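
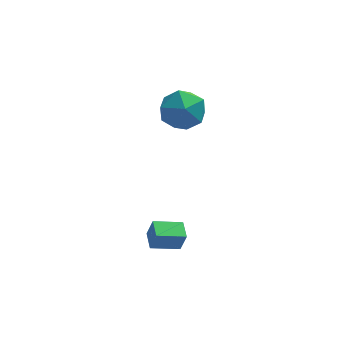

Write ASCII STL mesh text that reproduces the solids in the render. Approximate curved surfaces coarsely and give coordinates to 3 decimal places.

solid 
facet normal 0.439 0.481 0.759
outer loop
vertex 3.019 4.31 2.411
vertex 2.516 3.71 3.082
vertex 3.441 3.425 2.728
endloop
endfacet
facet normal 0.861 0.476 0.182
outer loop
vertex 3.019 4.31 2.411
vertex 3.441 3.425 2.728
vertex 3.5 3.698 1.737
endloop
endfacet
facet normal 0.506 0.787 -0.354
outer loop
vertex 3.019 4.31 2.411
vertex 3.5 3.698 1.737
vertex 2.612 4.152 1.478
endloop
endfacet
facet normal -0.135 0.985 -0.108
outer loop
vertex 3.019 4.31 2.411
vertex 2.612 4.152 1.478
vertex 2.004 4.16 2.309
endloop
endfacet
facet normal -0.176 0.796 0.580
outer loop
vertex 3.019 4.31 2.411
vertex 2.004 4.16 2.309
vertex 2.516 3.71 3.082
endloop
endfacet
facet normal 0.979 -0.204 0.002
outer loop
vertex 3.5 3.698 1.737
vertex 3.441 3.425 2.728
vertex 3.296 2.72 1.991
endloop
endfacet
facet normal 0.297 -0.195 0.935
outer loop
vertex 3.441 3.425 2.728
vertex 2.516 3.71 3.082
vertex 2.688 2.728 2.822
endloop
endfacet
facet normal -0.698 0.313 0.644
outer loop
vertex 2.516 3.71 3.082
vertex 2.004 4.16 2.309
vertex 1.8 3.182 2.563
endloop
endfacet
facet normal -0.631 0.619 -0.468
outer loop
vertex 2.004 4.16 2.309
vertex 2.612 4.152 1.478
vertex 1.859 3.455 1.572
endloop
endfacet
facet normal 0.405 0.300 -0.864
outer loop
vertex 2.612 4.152 1.478
vertex 3.5 3.698 1.737
vertex 2.784 3.17 1.218
endloop
endfacet
facet normal 0.135 -0.985 0.108
outer loop
vertex 2.281 2.57 1.889
vertex 3.296 2.72 1.991
vertex 2.688 2.728 2.822
endloop
endfacet
facet normal -0.506 -0.787 0.354
outer loop
vertex 2.281 2.57 1.889
vertex 2.688 2.728 2.822
vertex 1.8 3.182 2.563
endloop
endfacet
facet normal -0.861 -0.476 -0.182
outer loop
vertex 2.281 2.57 1.889
vertex 1.8 3.182 2.563
vertex 1.859 3.455 1.572
endloop
endfacet
facet normal -0.439 -0.481 -0.759
outer loop
vertex 2.281 2.57 1.889
vertex 1.859 3.455 1.572
vertex 2.784 3.17 1.218
endloop
endfacet
facet normal 0.176 -0.796 -0.580
outer loop
vertex 2.281 2.57 1.889
vertex 2.784 3.17 1.218
vertex 3.296 2.72 1.991
endloop
endfacet
facet normal 0.631 -0.619 0.468
outer loop
vertex 2.688 2.728 2.822
vertex 3.296 2.72 1.991
vertex 3.441 3.425 2.728
endloop
endfacet
facet normal -0.405 -0.300 0.864
outer loop
vertex 1.8 3.182 2.563
vertex 2.688 2.728 2.822
vertex 2.516 3.71 3.082
endloop
endfacet
facet normal -0.979 0.204 -0.002
outer loop
vertex 1.859 3.455 1.572
vertex 1.8 3.182 2.563
vertex 2.004 4.16 2.309
endloop
endfacet
facet normal -0.297 0.195 -0.935
outer loop
vertex 2.784 3.17 1.218
vertex 1.859 3.455 1.572
vertex 2.612 4.152 1.478
endloop
endfacet
facet normal 0.698 -0.313 -0.644
outer loop
vertex 3.296 2.72 1.991
vertex 2.784 3.17 1.218
vertex 3.5 3.698 1.737
endloop
endfacet
facet normal -0.960 -0.128 0.248
outer loop
vertex 1.426 -0.106 -2.03
vertex 1.349 0.683 -1.922
vertex 1.198 -0.014 -2.865
endloop
endfacet
facet normal 0.097 -0.986 -0.135
outer loop
vertex 2.331 0.137 -3.158
vertex 1.426 -0.106 -2.03
vertex 1.198 -0.014 -2.865
endloop
endfacet
facet normal -0.960 -0.128 0.248
outer loop
vertex 1.198 -0.014 -2.865
vertex 1.349 0.683 -1.922
vertex 1.121 0.775 -2.757
endloop
endfacet
facet normal -0.262 0.106 -0.959
outer loop
vertex 1.121 0.775 -2.757
vertex 2.331 0.137 -3.158
vertex 1.198 -0.014 -2.865
endloop
endfacet
facet normal 0.262 -0.106 0.959
outer loop
vertex 1.426 -0.106 -2.03
vertex 2.482 0.834 -2.215
vertex 1.349 0.683 -1.922
endloop
endfacet
facet normal 0.097 -0.986 -0.135
outer loop
vertex 2.559 0.045 -2.323
vertex 1.426 -0.106 -2.03
vertex 2.331 0.137 -3.158
endloop
endfacet
facet normal 0.262 -0.106 0.959
outer loop
vertex 2.559 0.045 -2.323
vertex 2.482 0.834 -2.215
vertex 1.426 -0.106 -2.03
endloop
endfacet
facet normal -0.097 0.986 0.135
outer loop
vertex 1.349 0.683 -1.922
vertex 2.482 0.834 -2.215
vertex 1.121 0.775 -2.757
endloop
endfacet
facet normal -0.262 0.106 -0.959
outer loop
vertex 2.254 0.926 -3.05
vertex 2.331 0.137 -3.158
vertex 1.121 0.775 -2.757
endloop
endfacet
facet normal -0.097 0.986 0.135
outer loop
vertex 1.121 0.775 -2.757
vertex 2.482 0.834 -2.215
vertex 2.254 0.926 -3.05
endloop
endfacet
facet normal 0.960 0.128 -0.248
outer loop
vertex 2.254 0.926 -3.05
vertex 2.559 0.045 -2.323
vertex 2.331 0.137 -3.158
endloop
endfacet
facet normal 0.960 0.128 -0.248
outer loop
vertex 2.482 0.834 -2.215
vertex 2.559 0.045 -2.323
vertex 2.254 0.926 -3.05
endloop
endfacet

endsolid


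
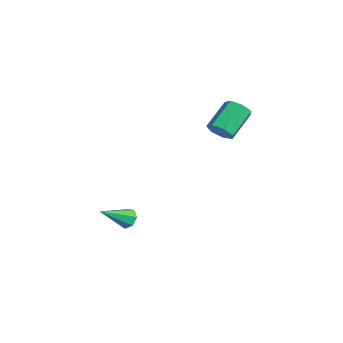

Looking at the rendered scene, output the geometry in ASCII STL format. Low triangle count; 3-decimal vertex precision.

solid 
facet normal -0.246 0.813 -0.528
outer loop
vertex -1.84 0.024 -3.57
vertex -2.219 -0.244 -3.806
vertex -2.243 0.034 -3.367
endloop
endfacet
facet normal 0.433 0.319 0.843
outer loop
vertex -1.84 0.024 -3.57
vertex -2.243 0.034 -3.367
vertex -1.841 -1.496 -2.994
endloop
endfacet
facet normal -0.245 0.813 -0.528
outer loop
vertex -2.243 0.034 -3.367
vertex -2.219 -0.244 -3.806
vertex -2.628 -0.165 -3.495
endloop
endfacet
facet normal -0.371 0.127 0.920
outer loop
vertex -2.243 0.034 -3.367
vertex -2.628 -0.165 -3.495
vertex -1.841 -1.496 -2.994
endloop
endfacet
facet normal -0.245 0.813 -0.528
outer loop
vertex -2.628 -0.165 -3.495
vertex -2.219 -0.244 -3.806
vertex -2.704 -0.423 -3.857
endloop
endfacet
facet normal -0.842 -0.340 0.419
outer loop
vertex -2.628 -0.165 -3.495
vertex -2.704 -0.423 -3.857
vertex -1.841 -1.496 -2.994
endloop
endfacet
facet normal -0.245 0.814 -0.527
outer loop
vertex -2.704 -0.423 -3.857
vertex -2.219 -0.244 -3.806
vertex -2.415 -0.546 -4.181
endloop
endfacet
facet normal -0.625 -0.728 -0.281
outer loop
vertex -2.704 -0.423 -3.857
vertex -2.415 -0.546 -4.181
vertex -1.841 -1.496 -2.994
endloop
endfacet
facet normal -0.245 0.814 -0.527
outer loop
vertex -2.415 -0.546 -4.181
vertex -2.219 -0.244 -3.806
vertex -1.979 -0.442 -4.223
endloop
endfacet
facet normal 0.115 -0.748 -0.654
outer loop
vertex -2.415 -0.546 -4.181
vertex -1.979 -0.442 -4.223
vertex -1.841 -1.496 -2.994
endloop
endfacet
facet normal -0.246 0.813 -0.528
outer loop
vertex -1.979 -0.442 -4.223
vertex -2.219 -0.244 -3.806
vertex -1.723 -0.188 -3.951
endloop
endfacet
facet normal 0.824 -0.381 -0.419
outer loop
vertex -1.979 -0.442 -4.223
vertex -1.723 -0.188 -3.951
vertex -1.841 -1.496 -2.994
endloop
endfacet
facet normal -0.246 0.813 -0.528
outer loop
vertex -1.723 -0.188 -3.951
vertex -2.219 -0.244 -3.806
vertex -1.84 0.024 -3.57
endloop
endfacet
facet normal 0.965 0.092 0.245
outer loop
vertex -1.723 -0.188 -3.951
vertex -1.84 0.024 -3.57
vertex -1.841 -1.496 -2.994
endloop
endfacet
facet normal 0.453 -0.654 -0.605
outer loop
vertex -0.794 3.657 1.018
vertex -1.3 3.299 1.026
vertex -1.158 3.759 0.635
endloop
endfacet
facet normal 0.581 0.732 -0.357
outer loop
vertex -0.794 3.657 1.018
vertex -1.158 3.759 0.635
vertex -1.473 4.639 1.926
endloop
endfacet
facet normal 0.581 0.732 -0.357
outer loop
vertex -1.473 4.639 1.926
vertex -1.158 3.759 0.635
vertex -1.837 4.741 1.543
endloop
endfacet
facet normal -0.453 0.655 0.605
outer loop
vertex -1.473 4.639 1.926
vertex -1.837 4.741 1.543
vertex -1.98 4.281 1.934
endloop
endfacet
facet normal 0.453 -0.654 -0.605
outer loop
vertex -1.158 3.759 0.635
vertex -1.3 3.299 1.026
vertex -1.629 3.514 0.547
endloop
endfacet
facet normal -0.169 0.604 -0.779
outer loop
vertex -1.158 3.759 0.635
vertex -1.629 3.514 0.547
vertex -1.837 4.741 1.543
endloop
endfacet
facet normal -0.166 0.604 -0.779
outer loop
vertex -1.837 4.741 1.543
vertex -1.629 3.514 0.547
vertex -2.309 4.497 1.454
endloop
endfacet
facet normal -0.453 0.655 0.605
outer loop
vertex -1.837 4.741 1.543
vertex -2.309 4.497 1.454
vertex -1.98 4.281 1.934
endloop
endfacet
facet normal 0.453 -0.655 -0.605
outer loop
vertex -1.629 3.514 0.547
vertex -1.3 3.299 1.026
vertex -1.853 3.108 0.819
endloop
endfacet
facet normal -0.788 0.023 -0.615
outer loop
vertex -1.629 3.514 0.547
vertex -1.853 3.108 0.819
vertex -2.309 4.497 1.454
endloop
endfacet
facet normal -0.790 0.021 -0.613
outer loop
vertex -2.309 4.497 1.454
vertex -1.853 3.108 0.819
vertex -2.532 4.09 1.727
endloop
endfacet
facet normal -0.453 0.654 0.605
outer loop
vertex -2.309 4.497 1.454
vertex -2.532 4.09 1.727
vertex -1.98 4.281 1.934
endloop
endfacet
facet normal 0.453 -0.655 -0.605
outer loop
vertex -1.853 3.108 0.819
vertex -1.3 3.299 1.026
vertex -1.66 2.845 1.248
endloop
endfacet
facet normal -0.817 -0.577 0.014
outer loop
vertex -1.853 3.108 0.819
vertex -1.66 2.845 1.248
vertex -2.532 4.09 1.727
endloop
endfacet
facet normal -0.817 -0.577 0.013
outer loop
vertex -2.532 4.09 1.727
vertex -1.66 2.845 1.248
vertex -2.34 3.828 2.155
endloop
endfacet
facet normal -0.453 0.655 0.604
outer loop
vertex -2.532 4.09 1.727
vertex -2.34 3.828 2.155
vertex -1.98 4.281 1.934
endloop
endfacet
facet normal 0.453 -0.655 -0.605
outer loop
vertex -1.66 2.845 1.248
vertex -1.3 3.299 1.026
vertex -1.197 2.924 1.509
endloop
endfacet
facet normal -0.229 -0.741 0.631
outer loop
vertex -1.66 2.845 1.248
vertex -1.197 2.924 1.509
vertex -2.34 3.828 2.155
endloop
endfacet
facet normal -0.231 -0.742 0.630
outer loop
vertex -2.34 3.828 2.155
vertex -1.197 2.924 1.509
vertex -1.876 3.906 2.417
endloop
endfacet
facet normal -0.452 0.655 0.606
outer loop
vertex -2.34 3.828 2.155
vertex -1.876 3.906 2.417
vertex -1.98 4.281 1.934
endloop
endfacet
facet normal 0.453 -0.655 -0.605
outer loop
vertex -1.197 2.924 1.509
vertex -1.3 3.299 1.026
vertex -0.811 3.285 1.407
endloop
endfacet
facet normal 0.530 -0.348 0.773
outer loop
vertex -1.197 2.924 1.509
vertex -0.811 3.285 1.407
vertex -1.876 3.906 2.417
endloop
endfacet
facet normal 0.531 -0.347 0.773
outer loop
vertex -1.876 3.906 2.417
vertex -0.811 3.285 1.407
vertex -1.491 4.268 2.315
endloop
endfacet
facet normal -0.454 0.654 0.605
outer loop
vertex -1.876 3.906 2.417
vertex -1.491 4.268 2.315
vertex -1.98 4.281 1.934
endloop
endfacet
facet normal 0.453 -0.654 -0.606
outer loop
vertex -0.811 3.285 1.407
vertex -1.3 3.299 1.026
vertex -0.794 3.657 1.018
endloop
endfacet
facet normal 0.891 0.308 0.334
outer loop
vertex -0.811 3.285 1.407
vertex -0.794 3.657 1.018
vertex -1.491 4.268 2.315
endloop
endfacet
facet normal 0.891 0.307 0.334
outer loop
vertex -1.491 4.268 2.315
vertex -0.794 3.657 1.018
vertex -1.473 4.639 1.926
endloop
endfacet
facet normal -0.453 0.655 0.604
outer loop
vertex -1.491 4.268 2.315
vertex -1.473 4.639 1.926
vertex -1.98 4.281 1.934
endloop
endfacet

endsolid


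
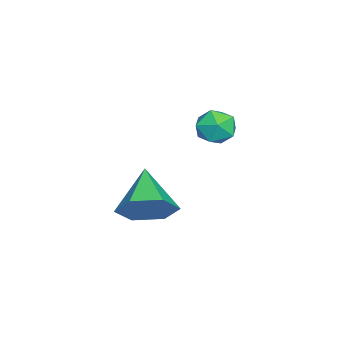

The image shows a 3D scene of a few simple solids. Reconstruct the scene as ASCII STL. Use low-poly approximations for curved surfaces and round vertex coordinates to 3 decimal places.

solid 
facet normal 0.266 0.314 0.911
outer loop
vertex -2.259 3.13 3.421
vertex -2.215 2.431 3.649
vertex -1.623 2.763 3.362
endloop
endfacet
facet normal 0.484 0.773 0.410
outer loop
vertex -2.259 3.13 3.421
vertex -1.623 2.763 3.362
vertex -1.85 3.197 2.812
endloop
endfacet
facet normal -0.091 0.995 0.049
outer loop
vertex -2.259 3.13 3.421
vertex -1.85 3.197 2.812
vertex -2.581 3.133 2.759
endloop
endfacet
facet normal -0.664 0.673 0.326
outer loop
vertex -2.259 3.13 3.421
vertex -2.581 3.133 2.759
vertex -2.807 2.66 3.276
endloop
endfacet
facet normal -0.444 0.252 0.860
outer loop
vertex -2.259 3.13 3.421
vertex -2.807 2.66 3.276
vertex -2.215 2.431 3.649
endloop
endfacet
facet normal 0.907 0.420 -0.043
outer loop
vertex -1.85 3.197 2.812
vertex -1.623 2.763 3.362
vertex -1.553 2.54 2.664
endloop
endfacet
facet normal 0.554 -0.324 0.767
outer loop
vertex -1.623 2.763 3.362
vertex -2.215 2.431 3.649
vertex -1.779 2.067 3.181
endloop
endfacet
facet normal -0.594 -0.423 0.684
outer loop
vertex -2.215 2.431 3.649
vertex -2.807 2.66 3.276
vertex -2.51 2.003 3.128
endloop
endfacet
facet normal -0.949 0.259 -0.178
outer loop
vertex -2.807 2.66 3.276
vertex -2.581 3.133 2.759
vertex -2.737 2.437 2.578
endloop
endfacet
facet normal -0.023 0.779 -0.627
outer loop
vertex -2.581 3.133 2.759
vertex -1.85 3.197 2.812
vertex -2.145 2.769 2.291
endloop
endfacet
facet normal 0.664 -0.673 -0.326
outer loop
vertex -2.101 2.07 2.519
vertex -1.553 2.54 2.664
vertex -1.779 2.067 3.181
endloop
endfacet
facet normal 0.091 -0.995 -0.049
outer loop
vertex -2.101 2.07 2.519
vertex -1.779 2.067 3.181
vertex -2.51 2.003 3.128
endloop
endfacet
facet normal -0.484 -0.773 -0.410
outer loop
vertex -2.101 2.07 2.519
vertex -2.51 2.003 3.128
vertex -2.737 2.437 2.578
endloop
endfacet
facet normal -0.266 -0.314 -0.911
outer loop
vertex -2.101 2.07 2.519
vertex -2.737 2.437 2.578
vertex -2.145 2.769 2.291
endloop
endfacet
facet normal 0.444 -0.252 -0.860
outer loop
vertex -2.101 2.07 2.519
vertex -2.145 2.769 2.291
vertex -1.553 2.54 2.664
endloop
endfacet
facet normal 0.949 -0.259 0.178
outer loop
vertex -1.779 2.067 3.181
vertex -1.553 2.54 2.664
vertex -1.623 2.763 3.362
endloop
endfacet
facet normal 0.023 -0.779 0.627
outer loop
vertex -2.51 2.003 3.128
vertex -1.779 2.067 3.181
vertex -2.215 2.431 3.649
endloop
endfacet
facet normal -0.907 -0.420 0.043
outer loop
vertex -2.737 2.437 2.578
vertex -2.51 2.003 3.128
vertex -2.807 2.66 3.276
endloop
endfacet
facet normal -0.554 0.324 -0.767
outer loop
vertex -2.145 2.769 2.291
vertex -2.737 2.437 2.578
vertex -2.581 3.133 2.759
endloop
endfacet
facet normal 0.594 0.423 -0.684
outer loop
vertex -1.553 2.54 2.664
vertex -2.145 2.769 2.291
vertex -1.85 3.197 2.812
endloop
endfacet
facet normal 0.803 0.223 -0.552
outer loop
vertex -1.355 1.158 0.057
vertex -1.715 0.579 -0.701
vertex -1.959 1.568 -0.656
endloop
endfacet
facet normal -0.298 0.696 0.653
outer loop
vertex -1.355 1.158 0.057
vertex -1.959 1.568 -0.656
vertex -3.145 0.181 0.281
endloop
endfacet
facet normal 0.803 0.223 -0.552
outer loop
vertex -1.959 1.568 -0.656
vertex -1.715 0.579 -0.701
vertex -2.319 0.988 -1.414
endloop
endfacet
facet normal -0.787 0.610 -0.093
outer loop
vertex -1.959 1.568 -0.656
vertex -2.319 0.988 -1.414
vertex -3.145 0.181 0.281
endloop
endfacet
facet normal 0.803 0.224 -0.552
outer loop
vertex -2.319 0.988 -1.414
vertex -1.715 0.579 -0.701
vertex -2.075 -0.001 -1.46
endloop
endfacet
facet normal -0.846 -0.185 -0.500
outer loop
vertex -2.319 0.988 -1.414
vertex -2.075 -0.001 -1.46
vertex -3.145 0.181 0.281
endloop
endfacet
facet normal 0.803 0.224 -0.552
outer loop
vertex -2.075 -0.001 -1.46
vertex -1.715 0.579 -0.701
vertex -1.471 -0.411 -0.747
endloop
endfacet
facet normal -0.416 -0.895 -0.162
outer loop
vertex -2.075 -0.001 -1.46
vertex -1.471 -0.411 -0.747
vertex -3.145 0.181 0.281
endloop
endfacet
facet normal 0.803 0.224 -0.552
outer loop
vertex -1.471 -0.411 -0.747
vertex -1.715 0.579 -0.701
vertex -1.111 0.169 0.011
endloop
endfacet
facet normal 0.073 -0.808 0.584
outer loop
vertex -1.471 -0.411 -0.747
vertex -1.111 0.169 0.011
vertex -3.145 0.181 0.281
endloop
endfacet
facet normal 0.803 0.224 -0.552
outer loop
vertex -1.111 0.169 0.011
vertex -1.715 0.579 -0.701
vertex -1.355 1.158 0.057
endloop
endfacet
facet normal 0.131 -0.014 0.991
outer loop
vertex -1.111 0.169 0.011
vertex -1.355 1.158 0.057
vertex -3.145 0.181 0.281
endloop
endfacet

endsolid


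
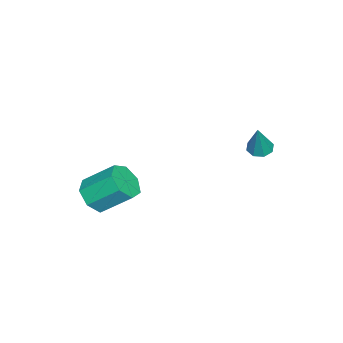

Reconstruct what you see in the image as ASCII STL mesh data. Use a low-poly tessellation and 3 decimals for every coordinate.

solid 
facet normal -0.377 -0.039 -0.925
outer loop
vertex -0.107 1.601 -0.445
vertex -0.653 1.727 -0.228
vertex -0.191 2.052 -0.43
endloop
endfacet
facet normal 0.981 0.185 -0.065
outer loop
vertex -0.107 1.601 -0.445
vertex -0.191 2.052 -0.43
vertex -0.027 1.793 1.308
endloop
endfacet
facet normal -0.377 -0.040 -0.925
outer loop
vertex -0.191 2.052 -0.43
vertex -0.653 1.727 -0.228
vertex -0.545 2.313 -0.297
endloop
endfacet
facet normal 0.607 0.792 0.061
outer loop
vertex -0.191 2.052 -0.43
vertex -0.545 2.313 -0.297
vertex -0.027 1.793 1.308
endloop
endfacet
facet normal -0.376 -0.040 -0.926
outer loop
vertex -0.545 2.313 -0.297
vertex -0.653 1.727 -0.228
vertex -0.962 2.23 -0.124
endloop
endfacet
facet normal -0.054 0.945 0.323
outer loop
vertex -0.545 2.313 -0.297
vertex -0.962 2.23 -0.124
vertex -0.027 1.793 1.308
endloop
endfacet
facet normal -0.376 -0.040 -0.926
outer loop
vertex -0.962 2.23 -0.124
vertex -0.653 1.727 -0.228
vertex -1.198 1.852 -0.012
endloop
endfacet
facet normal -0.612 0.550 0.568
outer loop
vertex -0.962 2.23 -0.124
vertex -1.198 1.852 -0.012
vertex -0.027 1.793 1.308
endloop
endfacet
facet normal -0.376 -0.041 -0.926
outer loop
vertex -1.198 1.852 -0.012
vertex -0.653 1.727 -0.228
vertex -1.114 1.401 -0.026
endloop
endfacet
facet normal -0.742 -0.158 0.651
outer loop
vertex -1.198 1.852 -0.012
vertex -1.114 1.401 -0.026
vertex -0.027 1.793 1.308
endloop
endfacet
facet normal -0.377 -0.040 -0.925
outer loop
vertex -1.114 1.401 -0.026
vertex -0.653 1.727 -0.228
vertex -0.76 1.14 -0.159
endloop
endfacet
facet normal -0.368 -0.767 0.525
outer loop
vertex -1.114 1.401 -0.026
vertex -0.76 1.14 -0.159
vertex -0.027 1.793 1.308
endloop
endfacet
facet normal -0.376 -0.040 -0.926
outer loop
vertex -0.76 1.14 -0.159
vertex -0.653 1.727 -0.228
vertex -0.343 1.223 -0.332
endloop
endfacet
facet normal 0.292 -0.919 0.263
outer loop
vertex -0.76 1.14 -0.159
vertex -0.343 1.223 -0.332
vertex -0.027 1.793 1.308
endloop
endfacet
facet normal -0.377 -0.041 -0.925
outer loop
vertex -0.343 1.223 -0.332
vertex -0.653 1.727 -0.228
vertex -0.107 1.601 -0.445
endloop
endfacet
facet normal 0.851 -0.525 0.019
outer loop
vertex -0.343 1.223 -0.332
vertex -0.107 1.601 -0.445
vertex -0.027 1.793 1.308
endloop
endfacet
facet normal 0.121 -0.761 -0.637
outer loop
vertex 4.63 -4.017 -1.666
vertex 3.708 -4.087 -1.757
vertex 4.302 -3.575 -2.256
endloop
endfacet
facet normal 0.906 0.347 -0.243
outer loop
vertex 4.63 -4.017 -1.666
vertex 4.302 -3.575 -2.256
vertex 4.415 -2.662 -0.532
endloop
endfacet
facet normal 0.906 0.347 -0.243
outer loop
vertex 4.415 -2.662 -0.532
vertex 4.302 -3.575 -2.256
vertex 4.087 -2.22 -1.122
endloop
endfacet
facet normal -0.121 0.761 0.637
outer loop
vertex 4.415 -2.662 -0.532
vertex 4.087 -2.22 -1.122
vertex 3.492 -2.733 -0.623
endloop
endfacet
facet normal 0.121 -0.761 -0.637
outer loop
vertex 4.302 -3.575 -2.256
vertex 3.708 -4.087 -1.757
vertex 3.526 -3.519 -2.47
endloop
endfacet
facet normal 0.246 0.645 -0.724
outer loop
vertex 4.302 -3.575 -2.256
vertex 3.526 -3.519 -2.47
vertex 4.087 -2.22 -1.122
endloop
endfacet
facet normal 0.246 0.645 -0.724
outer loop
vertex 4.087 -2.22 -1.122
vertex 3.526 -3.519 -2.47
vertex 3.311 -2.164 -1.336
endloop
endfacet
facet normal -0.121 0.761 0.638
outer loop
vertex 4.087 -2.22 -1.122
vertex 3.311 -2.164 -1.336
vertex 3.492 -2.733 -0.623
endloop
endfacet
facet normal 0.122 -0.761 -0.637
outer loop
vertex 3.526 -3.519 -2.47
vertex 3.708 -4.087 -1.757
vertex 2.887 -3.891 -2.148
endloop
endfacet
facet normal -0.598 0.457 -0.659
outer loop
vertex 3.526 -3.519 -2.47
vertex 2.887 -3.891 -2.148
vertex 3.311 -2.164 -1.336
endloop
endfacet
facet normal -0.599 0.456 -0.658
outer loop
vertex 3.311 -2.164 -1.336
vertex 2.887 -3.891 -2.148
vertex 2.672 -2.536 -1.013
endloop
endfacet
facet normal -0.121 0.761 0.638
outer loop
vertex 3.311 -2.164 -1.336
vertex 2.672 -2.536 -1.013
vertex 3.492 -2.733 -0.623
endloop
endfacet
facet normal 0.122 -0.761 -0.637
outer loop
vertex 2.887 -3.891 -2.148
vertex 3.708 -4.087 -1.757
vertex 2.865 -4.411 -1.531
endloop
endfacet
facet normal -0.992 -0.075 -0.099
outer loop
vertex 2.887 -3.891 -2.148
vertex 2.865 -4.411 -1.531
vertex 2.672 -2.536 -1.013
endloop
endfacet
facet normal -0.992 -0.075 -0.099
outer loop
vertex 2.672 -2.536 -1.013
vertex 2.865 -4.411 -1.531
vertex 2.65 -3.056 -0.396
endloop
endfacet
facet normal -0.120 0.761 0.637
outer loop
vertex 2.672 -2.536 -1.013
vertex 2.65 -3.056 -0.396
vertex 3.492 -2.733 -0.623
endloop
endfacet
facet normal 0.122 -0.761 -0.637
outer loop
vertex 2.865 -4.411 -1.531
vertex 3.708 -4.087 -1.757
vertex 3.478 -4.687 -1.084
endloop
endfacet
facet normal -0.639 -0.551 0.537
outer loop
vertex 2.865 -4.411 -1.531
vertex 3.478 -4.687 -1.084
vertex 2.65 -3.056 -0.396
endloop
endfacet
facet normal -0.639 -0.551 0.537
outer loop
vertex 2.65 -3.056 -0.396
vertex 3.478 -4.687 -1.084
vertex 3.263 -3.332 0.05
endloop
endfacet
facet normal -0.120 0.762 0.637
outer loop
vertex 2.65 -3.056 -0.396
vertex 3.263 -3.332 0.05
vertex 3.492 -2.733 -0.623
endloop
endfacet
facet normal 0.121 -0.761 -0.637
outer loop
vertex 3.478 -4.687 -1.084
vertex 3.708 -4.087 -1.757
vertex 4.264 -4.512 -1.144
endloop
endfacet
facet normal 0.195 -0.611 0.767
outer loop
vertex 3.478 -4.687 -1.084
vertex 4.264 -4.512 -1.144
vertex 3.263 -3.332 0.05
endloop
endfacet
facet normal 0.195 -0.611 0.767
outer loop
vertex 3.263 -3.332 0.05
vertex 4.264 -4.512 -1.144
vertex 4.049 -3.157 -0.01
endloop
endfacet
facet normal -0.121 0.762 0.637
outer loop
vertex 3.263 -3.332 0.05
vertex 4.049 -3.157 -0.01
vertex 3.492 -2.733 -0.623
endloop
endfacet
facet normal 0.121 -0.761 -0.637
outer loop
vertex 4.264 -4.512 -1.144
vertex 3.708 -4.087 -1.757
vertex 4.63 -4.017 -1.666
endloop
endfacet
facet normal 0.883 -0.211 0.419
outer loop
vertex 4.264 -4.512 -1.144
vertex 4.63 -4.017 -1.666
vertex 4.049 -3.157 -0.01
endloop
endfacet
facet normal 0.883 -0.211 0.419
outer loop
vertex 4.049 -3.157 -0.01
vertex 4.63 -4.017 -1.666
vertex 4.415 -2.662 -0.532
endloop
endfacet
facet normal -0.121 0.761 0.637
outer loop
vertex 4.049 -3.157 -0.01
vertex 4.415 -2.662 -0.532
vertex 3.492 -2.733 -0.623
endloop
endfacet

endsolid


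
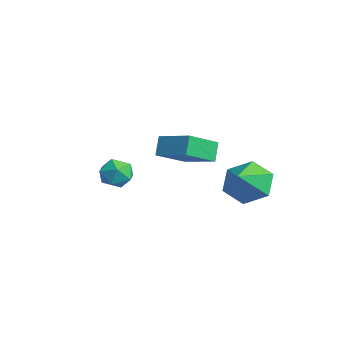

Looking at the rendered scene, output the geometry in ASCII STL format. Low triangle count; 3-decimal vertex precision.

solid 
facet normal -0.484 0.296 0.823
outer loop
vertex -2.451 0.748 2.992
vertex -2.954 2.099 2.21
vertex -3.811 -0.054 2.48
endloop
endfacet
facet normal 0.306 -0.824 0.477
outer loop
vertex -3.346 -0.339 1.69
vertex -2.451 0.748 2.992
vertex -3.811 -0.054 2.48
endloop
endfacet
facet normal -0.484 0.296 0.823
outer loop
vertex -3.811 -0.054 2.48
vertex -2.954 2.099 2.21
vertex -4.314 1.297 1.698
endloop
endfacet
facet normal -0.819 -0.483 -0.308
outer loop
vertex -4.314 1.297 1.698
vertex -3.346 -0.339 1.69
vertex -3.811 -0.054 2.48
endloop
endfacet
facet normal 0.819 0.483 0.308
outer loop
vertex -2.451 0.748 2.992
vertex -2.489 1.814 1.42
vertex -2.954 2.099 2.21
endloop
endfacet
facet normal 0.306 -0.824 0.477
outer loop
vertex -1.986 0.463 2.202
vertex -2.451 0.748 2.992
vertex -3.346 -0.339 1.69
endloop
endfacet
facet normal 0.819 0.483 0.308
outer loop
vertex -1.986 0.463 2.202
vertex -2.489 1.814 1.42
vertex -2.451 0.748 2.992
endloop
endfacet
facet normal -0.306 0.824 -0.477
outer loop
vertex -2.954 2.099 2.21
vertex -2.489 1.814 1.42
vertex -4.314 1.297 1.698
endloop
endfacet
facet normal -0.819 -0.483 -0.308
outer loop
vertex -3.849 1.012 0.908
vertex -3.346 -0.339 1.69
vertex -4.314 1.297 1.698
endloop
endfacet
facet normal -0.306 0.824 -0.477
outer loop
vertex -4.314 1.297 1.698
vertex -2.489 1.814 1.42
vertex -3.849 1.012 0.908
endloop
endfacet
facet normal 0.484 -0.296 -0.823
outer loop
vertex -3.849 1.012 0.908
vertex -1.986 0.463 2.202
vertex -3.346 -0.339 1.69
endloop
endfacet
facet normal 0.484 -0.296 -0.823
outer loop
vertex -2.489 1.814 1.42
vertex -1.986 0.463 2.202
vertex -3.849 1.012 0.908
endloop
endfacet
facet normal -0.350 0.445 0.824
outer loop
vertex -1.039 -2.023 2.51
vertex -1.747 -2.188 2.298
vertex -1.357 -2.675 2.727
endloop
endfacet
facet normal 0.297 0.168 0.940
outer loop
vertex -1.039 -2.023 2.51
vertex -1.357 -2.675 2.727
vertex -0.636 -2.664 2.497
endloop
endfacet
facet normal 0.749 0.461 0.475
outer loop
vertex -1.039 -2.023 2.51
vertex -0.636 -2.664 2.497
vertex -0.579 -2.17 1.927
endloop
endfacet
facet normal 0.382 0.922 0.069
outer loop
vertex -1.039 -2.023 2.51
vertex -0.579 -2.17 1.927
vertex -1.266 -1.876 1.803
endloop
endfacet
facet normal -0.298 0.911 0.285
outer loop
vertex -1.039 -2.023 2.51
vertex -1.266 -1.876 1.803
vertex -1.747 -2.188 2.298
endloop
endfacet
facet normal 0.265 -0.532 0.804
outer loop
vertex -0.636 -2.664 2.497
vertex -1.357 -2.675 2.727
vertex -1.094 -3.224 2.277
endloop
endfacet
facet normal -0.783 -0.084 0.616
outer loop
vertex -1.357 -2.675 2.727
vertex -1.747 -2.188 2.298
vertex -1.781 -2.93 2.153
endloop
endfacet
facet normal -0.697 0.670 -0.255
outer loop
vertex -1.747 -2.188 2.298
vertex -1.266 -1.876 1.803
vertex -1.724 -2.436 1.583
endloop
endfacet
facet normal 0.403 0.688 -0.603
outer loop
vertex -1.266 -1.876 1.803
vertex -0.579 -2.17 1.927
vertex -1.003 -2.425 1.353
endloop
endfacet
facet normal 0.997 -0.056 0.051
outer loop
vertex -0.579 -2.17 1.927
vertex -0.636 -2.664 2.497
vertex -0.613 -2.912 1.782
endloop
endfacet
facet normal -0.382 -0.922 -0.069
outer loop
vertex -1.321 -3.077 1.57
vertex -1.094 -3.224 2.277
vertex -1.781 -2.93 2.153
endloop
endfacet
facet normal -0.749 -0.461 -0.475
outer loop
vertex -1.321 -3.077 1.57
vertex -1.781 -2.93 2.153
vertex -1.724 -2.436 1.583
endloop
endfacet
facet normal -0.297 -0.168 -0.940
outer loop
vertex -1.321 -3.077 1.57
vertex -1.724 -2.436 1.583
vertex -1.003 -2.425 1.353
endloop
endfacet
facet normal 0.350 -0.445 -0.824
outer loop
vertex -1.321 -3.077 1.57
vertex -1.003 -2.425 1.353
vertex -0.613 -2.912 1.782
endloop
endfacet
facet normal 0.298 -0.911 -0.285
outer loop
vertex -1.321 -3.077 1.57
vertex -0.613 -2.912 1.782
vertex -1.094 -3.224 2.277
endloop
endfacet
facet normal -0.403 -0.688 0.603
outer loop
vertex -1.781 -2.93 2.153
vertex -1.094 -3.224 2.277
vertex -1.357 -2.675 2.727
endloop
endfacet
facet normal -0.997 0.056 -0.051
outer loop
vertex -1.724 -2.436 1.583
vertex -1.781 -2.93 2.153
vertex -1.747 -2.188 2.298
endloop
endfacet
facet normal -0.265 0.532 -0.804
outer loop
vertex -1.003 -2.425 1.353
vertex -1.724 -2.436 1.583
vertex -1.266 -1.876 1.803
endloop
endfacet
facet normal 0.783 0.084 -0.616
outer loop
vertex -0.613 -2.912 1.782
vertex -1.003 -2.425 1.353
vertex -0.579 -2.17 1.927
endloop
endfacet
facet normal 0.697 -0.670 0.255
outer loop
vertex -1.094 -3.224 2.277
vertex -0.613 -2.912 1.782
vertex -0.636 -2.664 2.497
endloop
endfacet
facet normal -0.622 0.508 -0.597
outer loop
vertex 0.49 1.89 0.516
vertex -0.02 2.255 1.358
vertex 0.794 2.789 0.964
endloop
endfacet
facet normal 0.946 -0.187 -0.266
outer loop
vertex 0.49 1.89 0.516
vertex 0.794 2.789 0.964
vertex 0.9 1.505 2.242
endloop
endfacet
facet normal -0.622 0.507 -0.597
outer loop
vertex 0.794 2.789 0.964
vertex -0.02 2.255 1.358
vertex 0.284 3.155 1.806
endloop
endfacet
facet normal 0.849 0.406 0.338
outer loop
vertex 0.794 2.789 0.964
vertex 0.284 3.155 1.806
vertex 0.9 1.505 2.242
endloop
endfacet
facet normal -0.622 0.507 -0.597
outer loop
vertex 0.284 3.155 1.806
vertex -0.02 2.255 1.358
vertex -0.53 2.621 2.2
endloop
endfacet
facet normal 0.229 0.328 0.917
outer loop
vertex 0.284 3.155 1.806
vertex -0.53 2.621 2.2
vertex 0.9 1.505 2.242
endloop
endfacet
facet normal -0.622 0.507 -0.597
outer loop
vertex -0.53 2.621 2.2
vertex -0.02 2.255 1.358
vertex -0.834 1.721 1.752
endloop
endfacet
facet normal -0.295 -0.344 0.891
outer loop
vertex -0.53 2.621 2.2
vertex -0.834 1.721 1.752
vertex 0.9 1.505 2.242
endloop
endfacet
facet normal -0.622 0.508 -0.597
outer loop
vertex -0.834 1.721 1.752
vertex -0.02 2.255 1.358
vertex -0.324 1.356 0.91
endloop
endfacet
facet normal -0.198 -0.937 0.287
outer loop
vertex -0.834 1.721 1.752
vertex -0.324 1.356 0.91
vertex 0.9 1.505 2.242
endloop
endfacet
facet normal -0.622 0.508 -0.597
outer loop
vertex -0.324 1.356 0.91
vertex -0.02 2.255 1.358
vertex 0.49 1.89 0.516
endloop
endfacet
facet normal 0.422 -0.858 -0.292
outer loop
vertex -0.324 1.356 0.91
vertex 0.49 1.89 0.516
vertex 0.9 1.505 2.242
endloop
endfacet

endsolid


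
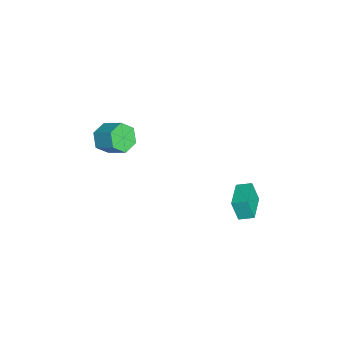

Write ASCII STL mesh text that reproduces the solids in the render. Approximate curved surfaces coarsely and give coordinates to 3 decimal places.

solid 
facet normal -0.483 -0.705 -0.519
outer loop
vertex -0.817 -3.522 -0.147
vertex -1.373 -3.677 0.582
vertex -1.61 -3.045 -0.057
endloop
endfacet
facet normal 0.198 0.489 -0.849
outer loop
vertex -0.817 -3.522 -0.147
vertex -1.61 -3.045 -0.057
vertex -0.151 -2.548 0.569
endloop
endfacet
facet normal 0.198 0.488 -0.850
outer loop
vertex -0.151 -2.548 0.569
vertex -1.61 -3.045 -0.057
vertex -0.944 -2.071 0.658
endloop
endfacet
facet normal 0.483 0.706 0.518
outer loop
vertex -0.151 -2.548 0.569
vertex -0.944 -2.071 0.658
vertex -0.707 -2.703 1.298
endloop
endfacet
facet normal -0.482 -0.706 -0.519
outer loop
vertex -1.61 -3.045 -0.057
vertex -1.373 -3.677 0.582
vertex -2.166 -3.201 0.672
endloop
endfacet
facet normal -0.640 0.688 -0.341
outer loop
vertex -1.61 -3.045 -0.057
vertex -2.166 -3.201 0.672
vertex -0.944 -2.071 0.658
endloop
endfacet
facet normal -0.640 0.688 -0.343
outer loop
vertex -0.944 -2.071 0.658
vertex -2.166 -3.201 0.672
vertex -1.501 -2.226 1.387
endloop
endfacet
facet normal 0.482 0.706 0.519
outer loop
vertex -0.944 -2.071 0.658
vertex -1.501 -2.226 1.387
vertex -0.707 -2.703 1.298
endloop
endfacet
facet normal -0.483 -0.706 -0.518
outer loop
vertex -2.166 -3.201 0.672
vertex -1.373 -3.677 0.582
vertex -1.929 -3.832 1.311
endloop
endfacet
facet normal -0.838 0.199 0.508
outer loop
vertex -2.166 -3.201 0.672
vertex -1.929 -3.832 1.311
vertex -1.501 -2.226 1.387
endloop
endfacet
facet normal -0.838 0.199 0.508
outer loop
vertex -1.501 -2.226 1.387
vertex -1.929 -3.832 1.311
vertex -1.263 -2.858 2.027
endloop
endfacet
facet normal 0.482 0.706 0.518
outer loop
vertex -1.501 -2.226 1.387
vertex -1.263 -2.858 2.027
vertex -0.707 -2.703 1.298
endloop
endfacet
facet normal -0.483 -0.706 -0.518
outer loop
vertex -1.929 -3.832 1.311
vertex -1.373 -3.677 0.582
vertex -1.136 -4.309 1.222
endloop
endfacet
facet normal -0.199 -0.489 0.850
outer loop
vertex -1.929 -3.832 1.311
vertex -1.136 -4.309 1.222
vertex -1.263 -2.858 2.027
endloop
endfacet
facet normal -0.198 -0.489 0.850
outer loop
vertex -1.263 -2.858 2.027
vertex -1.136 -4.309 1.222
vertex -0.47 -3.335 1.937
endloop
endfacet
facet normal 0.483 0.705 0.519
outer loop
vertex -1.263 -2.858 2.027
vertex -0.47 -3.335 1.937
vertex -0.707 -2.703 1.298
endloop
endfacet
facet normal -0.482 -0.706 -0.519
outer loop
vertex -1.136 -4.309 1.222
vertex -1.373 -3.677 0.582
vertex -0.579 -4.154 0.493
endloop
endfacet
facet normal 0.639 -0.688 0.342
outer loop
vertex -1.136 -4.309 1.222
vertex -0.579 -4.154 0.493
vertex -0.47 -3.335 1.937
endloop
endfacet
facet normal 0.641 -0.688 0.342
outer loop
vertex -0.47 -3.335 1.937
vertex -0.579 -4.154 0.493
vertex 0.086 -3.179 1.208
endloop
endfacet
facet normal 0.482 0.706 0.519
outer loop
vertex -0.47 -3.335 1.937
vertex 0.086 -3.179 1.208
vertex -0.707 -2.703 1.298
endloop
endfacet
facet normal -0.482 -0.706 -0.518
outer loop
vertex -0.579 -4.154 0.493
vertex -1.373 -3.677 0.582
vertex -0.817 -3.522 -0.147
endloop
endfacet
facet normal 0.838 -0.199 -0.508
outer loop
vertex -0.579 -4.154 0.493
vertex -0.817 -3.522 -0.147
vertex 0.086 -3.179 1.208
endloop
endfacet
facet normal 0.838 -0.200 -0.508
outer loop
vertex 0.086 -3.179 1.208
vertex -0.817 -3.522 -0.147
vertex -0.151 -2.548 0.569
endloop
endfacet
facet normal 0.483 0.706 0.518
outer loop
vertex 0.086 -3.179 1.208
vertex -0.151 -2.548 0.569
vertex -0.707 -2.703 1.298
endloop
endfacet
facet normal -0.990 0.120 -0.079
outer loop
vertex -0.043 3.223 -1.837
vertex 0.036 4.054 -1.56
vertex 0.102 3.615 -3.057
endloop
endfacet
facet normal -0.090 -0.945 -0.314
outer loop
vertex 1.824 3.406 -2.92
vertex -0.043 3.223 -1.837
vertex 0.102 3.615 -3.057
endloop
endfacet
facet normal -0.990 0.120 -0.079
outer loop
vertex 0.102 3.615 -3.057
vertex 0.036 4.054 -1.56
vertex 0.181 4.447 -2.78
endloop
endfacet
facet normal 0.112 0.304 -0.946
outer loop
vertex 0.181 4.447 -2.78
vertex 1.824 3.406 -2.92
vertex 0.102 3.615 -3.057
endloop
endfacet
facet normal -0.112 -0.305 0.946
outer loop
vertex -0.043 3.223 -1.837
vertex 1.758 3.845 -1.423
vertex 0.036 4.054 -1.56
endloop
endfacet
facet normal -0.090 -0.945 -0.315
outer loop
vertex 1.679 3.013 -1.7
vertex -0.043 3.223 -1.837
vertex 1.824 3.406 -2.92
endloop
endfacet
facet normal -0.112 -0.304 0.946
outer loop
vertex 1.679 3.013 -1.7
vertex 1.758 3.845 -1.423
vertex -0.043 3.223 -1.837
endloop
endfacet
facet normal 0.090 0.945 0.315
outer loop
vertex 0.036 4.054 -1.56
vertex 1.758 3.845 -1.423
vertex 0.181 4.447 -2.78
endloop
endfacet
facet normal 0.112 0.305 -0.946
outer loop
vertex 1.903 4.237 -2.643
vertex 1.824 3.406 -2.92
vertex 0.181 4.447 -2.78
endloop
endfacet
facet normal 0.090 0.945 0.314
outer loop
vertex 0.181 4.447 -2.78
vertex 1.758 3.845 -1.423
vertex 1.903 4.237 -2.643
endloop
endfacet
facet normal 0.990 -0.120 0.079
outer loop
vertex 1.903 4.237 -2.643
vertex 1.679 3.013 -1.7
vertex 1.824 3.406 -2.92
endloop
endfacet
facet normal 0.990 -0.120 0.079
outer loop
vertex 1.758 3.845 -1.423
vertex 1.679 3.013 -1.7
vertex 1.903 4.237 -2.643
endloop
endfacet

endsolid


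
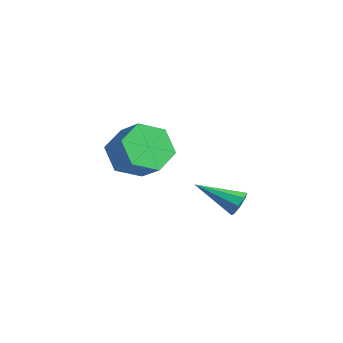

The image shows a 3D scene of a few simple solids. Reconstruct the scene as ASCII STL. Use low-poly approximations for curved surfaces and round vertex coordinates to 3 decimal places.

solid 
facet normal 0.636 0.617 -0.464
outer loop
vertex 4.373 4.096 0.886
vertex 4.065 4.098 0.467
vertex 4.101 4.386 0.899
endloop
endfacet
facet normal 0.167 0.112 0.980
outer loop
vertex 4.373 4.096 0.886
vertex 4.101 4.386 0.899
vertex 3.015 3.082 1.233
endloop
endfacet
facet normal 0.637 0.615 -0.463
outer loop
vertex 4.101 4.386 0.899
vertex 4.065 4.098 0.467
vertex 3.808 4.508 0.658
endloop
endfacet
facet normal -0.399 0.525 0.751
outer loop
vertex 4.101 4.386 0.899
vertex 3.808 4.508 0.658
vertex 3.015 3.082 1.233
endloop
endfacet
facet normal 0.637 0.615 -0.463
outer loop
vertex 3.808 4.508 0.658
vertex 4.065 4.098 0.467
vertex 3.666 4.39 0.306
endloop
endfacet
facet normal -0.834 0.528 0.159
outer loop
vertex 3.808 4.508 0.658
vertex 3.666 4.39 0.306
vertex 3.015 3.082 1.233
endloop
endfacet
facet normal 0.637 0.615 -0.464
outer loop
vertex 3.666 4.39 0.306
vertex 4.065 4.098 0.467
vertex 3.757 4.101 0.048
endloop
endfacet
facet normal -0.885 0.122 -0.449
outer loop
vertex 3.666 4.39 0.306
vertex 3.757 4.101 0.048
vertex 3.015 3.082 1.233
endloop
endfacet
facet normal 0.637 0.615 -0.464
outer loop
vertex 3.757 4.101 0.048
vertex 4.065 4.098 0.467
vertex 4.029 3.81 0.036
endloop
endfacet
facet normal -0.521 -0.458 -0.720
outer loop
vertex 3.757 4.101 0.048
vertex 4.029 3.81 0.036
vertex 3.015 3.082 1.233
endloop
endfacet
facet normal 0.637 0.615 -0.464
outer loop
vertex 4.029 3.81 0.036
vertex 4.065 4.098 0.467
vertex 4.322 3.688 0.276
endloop
endfacet
facet normal 0.042 -0.869 -0.493
outer loop
vertex 4.029 3.81 0.036
vertex 4.322 3.688 0.276
vertex 3.015 3.082 1.233
endloop
endfacet
facet normal 0.635 0.616 -0.466
outer loop
vertex 4.322 3.688 0.276
vertex 4.065 4.098 0.467
vertex 4.465 3.807 0.628
endloop
endfacet
facet normal 0.478 -0.872 0.101
outer loop
vertex 4.322 3.688 0.276
vertex 4.465 3.807 0.628
vertex 3.015 3.082 1.233
endloop
endfacet
facet normal 0.636 0.617 -0.464
outer loop
vertex 4.465 3.807 0.628
vertex 4.065 4.098 0.467
vertex 4.373 4.096 0.886
endloop
endfacet
facet normal 0.529 -0.465 0.710
outer loop
vertex 4.465 3.807 0.628
vertex 4.373 4.096 0.886
vertex 3.015 3.082 1.233
endloop
endfacet
facet normal -0.798 -0.035 -0.601
outer loop
vertex 0.227 2.963 0.359
vertex -0.399 2.979 1.189
vertex -0.103 3.871 0.744
endloop
endfacet
facet normal 0.512 0.486 -0.708
outer loop
vertex 0.227 2.963 0.359
vertex -0.103 3.871 0.744
vertex 1.185 3.005 1.08
endloop
endfacet
facet normal 0.512 0.486 -0.708
outer loop
vertex 1.185 3.005 1.08
vertex -0.103 3.871 0.744
vertex 0.855 3.913 1.465
endloop
endfacet
facet normal 0.799 0.035 0.601
outer loop
vertex 1.185 3.005 1.08
vertex 0.855 3.913 1.465
vertex 0.559 3.021 1.911
endloop
endfacet
facet normal -0.799 -0.035 -0.601
outer loop
vertex -0.103 3.871 0.744
vertex -0.399 2.979 1.189
vertex -0.729 3.887 1.575
endloop
endfacet
facet normal -0.019 0.999 -0.033
outer loop
vertex -0.103 3.871 0.744
vertex -0.729 3.887 1.575
vertex 0.855 3.913 1.465
endloop
endfacet
facet normal -0.019 0.999 -0.033
outer loop
vertex 0.855 3.913 1.465
vertex -0.729 3.887 1.575
vertex 0.229 3.929 2.296
endloop
endfacet
facet normal 0.799 0.035 0.601
outer loop
vertex 0.855 3.913 1.465
vertex 0.229 3.929 2.296
vertex 0.559 3.021 1.911
endloop
endfacet
facet normal -0.799 -0.035 -0.601
outer loop
vertex -0.729 3.887 1.575
vertex -0.399 2.979 1.189
vertex -1.025 2.995 2.02
endloop
endfacet
facet normal -0.530 0.513 0.675
outer loop
vertex -0.729 3.887 1.575
vertex -1.025 2.995 2.02
vertex 0.229 3.929 2.296
endloop
endfacet
facet normal -0.530 0.513 0.675
outer loop
vertex 0.229 3.929 2.296
vertex -1.025 2.995 2.02
vertex -0.067 3.037 2.741
endloop
endfacet
facet normal 0.798 0.035 0.601
outer loop
vertex 0.229 3.929 2.296
vertex -0.067 3.037 2.741
vertex 0.559 3.021 1.911
endloop
endfacet
facet normal -0.799 -0.035 -0.601
outer loop
vertex -1.025 2.995 2.02
vertex -0.399 2.979 1.189
vertex -0.695 2.087 1.635
endloop
endfacet
facet normal -0.512 -0.486 0.708
outer loop
vertex -1.025 2.995 2.02
vertex -0.695 2.087 1.635
vertex -0.067 3.037 2.741
endloop
endfacet
facet normal -0.512 -0.486 0.708
outer loop
vertex -0.067 3.037 2.741
vertex -0.695 2.087 1.635
vertex 0.263 2.129 2.356
endloop
endfacet
facet normal 0.798 0.035 0.601
outer loop
vertex -0.067 3.037 2.741
vertex 0.263 2.129 2.356
vertex 0.559 3.021 1.911
endloop
endfacet
facet normal -0.799 -0.035 -0.601
outer loop
vertex -0.695 2.087 1.635
vertex -0.399 2.979 1.189
vertex -0.069 2.071 0.804
endloop
endfacet
facet normal 0.019 -0.999 0.033
outer loop
vertex -0.695 2.087 1.635
vertex -0.069 2.071 0.804
vertex 0.263 2.129 2.356
endloop
endfacet
facet normal 0.019 -0.999 0.033
outer loop
vertex 0.263 2.129 2.356
vertex -0.069 2.071 0.804
vertex 0.889 2.113 1.525
endloop
endfacet
facet normal 0.799 0.035 0.601
outer loop
vertex 0.263 2.129 2.356
vertex 0.889 2.113 1.525
vertex 0.559 3.021 1.911
endloop
endfacet
facet normal -0.798 -0.035 -0.601
outer loop
vertex -0.069 2.071 0.804
vertex -0.399 2.979 1.189
vertex 0.227 2.963 0.359
endloop
endfacet
facet normal 0.530 -0.513 -0.675
outer loop
vertex -0.069 2.071 0.804
vertex 0.227 2.963 0.359
vertex 0.889 2.113 1.525
endloop
endfacet
facet normal 0.530 -0.513 -0.675
outer loop
vertex 0.889 2.113 1.525
vertex 0.227 2.963 0.359
vertex 1.185 3.005 1.08
endloop
endfacet
facet normal 0.799 0.035 0.601
outer loop
vertex 0.889 2.113 1.525
vertex 1.185 3.005 1.08
vertex 0.559 3.021 1.911
endloop
endfacet

endsolid


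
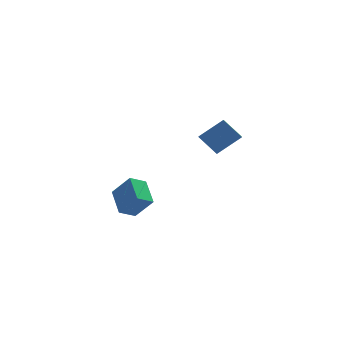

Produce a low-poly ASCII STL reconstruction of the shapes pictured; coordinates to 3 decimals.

solid 
facet normal -0.788 -0.131 -0.602
outer loop
vertex 2.474 -4.242 3.206
vertex 1.661 -3.665 4.145
vertex 2.635 -3.362 2.804
endloop
endfacet
facet normal 0.594 -0.422 -0.685
outer loop
vertex 3.879 -3.155 3.755
vertex 2.474 -4.242 3.206
vertex 2.635 -3.362 2.804
endloop
endfacet
facet normal -0.788 -0.132 -0.602
outer loop
vertex 2.635 -3.362 2.804
vertex 1.661 -3.665 4.145
vertex 1.821 -2.785 3.743
endloop
endfacet
facet normal 0.164 0.897 -0.410
outer loop
vertex 1.821 -2.785 3.743
vertex 3.879 -3.155 3.755
vertex 2.635 -3.362 2.804
endloop
endfacet
facet normal -0.164 -0.897 0.410
outer loop
vertex 2.474 -4.242 3.206
vertex 2.905 -3.458 5.096
vertex 1.661 -3.665 4.145
endloop
endfacet
facet normal 0.594 -0.421 -0.686
outer loop
vertex 3.719 -4.035 4.157
vertex 2.474 -4.242 3.206
vertex 3.879 -3.155 3.755
endloop
endfacet
facet normal -0.164 -0.897 0.410
outer loop
vertex 3.719 -4.035 4.157
vertex 2.905 -3.458 5.096
vertex 2.474 -4.242 3.206
endloop
endfacet
facet normal -0.594 0.421 0.685
outer loop
vertex 1.661 -3.665 4.145
vertex 2.905 -3.458 5.096
vertex 1.821 -2.785 3.743
endloop
endfacet
facet normal 0.164 0.897 -0.410
outer loop
vertex 3.066 -2.578 4.694
vertex 3.879 -3.155 3.755
vertex 1.821 -2.785 3.743
endloop
endfacet
facet normal -0.594 0.422 0.685
outer loop
vertex 1.821 -2.785 3.743
vertex 2.905 -3.458 5.096
vertex 3.066 -2.578 4.694
endloop
endfacet
facet normal 0.788 0.131 0.601
outer loop
vertex 3.066 -2.578 4.694
vertex 3.719 -4.035 4.157
vertex 3.879 -3.155 3.755
endloop
endfacet
facet normal 0.788 0.131 0.602
outer loop
vertex 2.905 -3.458 5.096
vertex 3.719 -4.035 4.157
vertex 3.066 -2.578 4.694
endloop
endfacet
facet normal -0.567 0.290 -0.771
outer loop
vertex -1.863 -0.144 -2.771
vertex -2.055 1.366 -2.061
vertex -0.99 0.206 -3.281
endloop
endfacet
facet normal 0.114 -0.899 -0.422
outer loop
vertex -0.105 -0.246 -2.079
vertex -1.863 -0.144 -2.771
vertex -0.99 0.206 -3.281
endloop
endfacet
facet normal -0.567 0.290 -0.771
outer loop
vertex -0.99 0.206 -3.281
vertex -2.055 1.366 -2.061
vertex -1.182 1.717 -2.571
endloop
endfacet
facet normal 0.815 0.328 -0.477
outer loop
vertex -1.182 1.717 -2.571
vertex -0.105 -0.246 -2.079
vertex -0.99 0.206 -3.281
endloop
endfacet
facet normal -0.815 -0.328 0.477
outer loop
vertex -1.863 -0.144 -2.771
vertex -1.17 0.914 -0.859
vertex -2.055 1.366 -2.061
endloop
endfacet
facet normal 0.114 -0.899 -0.423
outer loop
vertex -0.978 -0.597 -1.569
vertex -1.863 -0.144 -2.771
vertex -0.105 -0.246 -2.079
endloop
endfacet
facet normal -0.816 -0.328 0.477
outer loop
vertex -0.978 -0.597 -1.569
vertex -1.17 0.914 -0.859
vertex -1.863 -0.144 -2.771
endloop
endfacet
facet normal -0.115 0.899 0.423
outer loop
vertex -2.055 1.366 -2.061
vertex -1.17 0.914 -0.859
vertex -1.182 1.717 -2.571
endloop
endfacet
facet normal 0.816 0.328 -0.477
outer loop
vertex -0.297 1.264 -1.369
vertex -0.105 -0.246 -2.079
vertex -1.182 1.717 -2.571
endloop
endfacet
facet normal -0.114 0.899 0.423
outer loop
vertex -1.182 1.717 -2.571
vertex -1.17 0.914 -0.859
vertex -0.297 1.264 -1.369
endloop
endfacet
facet normal 0.567 -0.290 0.771
outer loop
vertex -0.297 1.264 -1.369
vertex -0.978 -0.597 -1.569
vertex -0.105 -0.246 -2.079
endloop
endfacet
facet normal 0.567 -0.290 0.771
outer loop
vertex -1.17 0.914 -0.859
vertex -0.978 -0.597 -1.569
vertex -0.297 1.264 -1.369
endloop
endfacet

endsolid


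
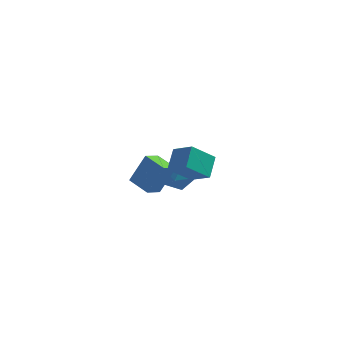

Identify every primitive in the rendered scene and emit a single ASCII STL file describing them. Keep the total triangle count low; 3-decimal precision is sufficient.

solid 
facet normal -0.637 -0.423 0.644
outer loop
vertex -0.88 -3.215 3.341
vertex -2.016 -2.582 2.634
vertex -0.99 -4.413 2.445
endloop
endfacet
facet normal 0.767 -0.428 0.478
outer loop
vertex 0.176 -3.638 1.266
vertex -0.88 -3.215 3.341
vertex -0.99 -4.413 2.445
endloop
endfacet
facet normal -0.637 -0.423 0.644
outer loop
vertex -0.99 -4.413 2.445
vertex -2.016 -2.582 2.634
vertex -2.126 -3.78 1.738
endloop
endfacet
facet normal -0.073 -0.799 -0.597
outer loop
vertex -2.126 -3.78 1.738
vertex 0.176 -3.638 1.266
vertex -0.99 -4.413 2.445
endloop
endfacet
facet normal 0.073 0.799 0.597
outer loop
vertex -0.88 -3.215 3.341
vertex -0.85 -1.807 1.455
vertex -2.016 -2.582 2.634
endloop
endfacet
facet normal 0.767 -0.428 0.478
outer loop
vertex 0.286 -2.44 2.162
vertex -0.88 -3.215 3.341
vertex 0.176 -3.638 1.266
endloop
endfacet
facet normal 0.073 0.799 0.597
outer loop
vertex 0.286 -2.44 2.162
vertex -0.85 -1.807 1.455
vertex -0.88 -3.215 3.341
endloop
endfacet
facet normal -0.767 0.428 -0.478
outer loop
vertex -2.016 -2.582 2.634
vertex -0.85 -1.807 1.455
vertex -2.126 -3.78 1.738
endloop
endfacet
facet normal -0.073 -0.799 -0.597
outer loop
vertex -0.96 -3.005 0.559
vertex 0.176 -3.638 1.266
vertex -2.126 -3.78 1.738
endloop
endfacet
facet normal -0.767 0.428 -0.478
outer loop
vertex -2.126 -3.78 1.738
vertex -0.85 -1.807 1.455
vertex -0.96 -3.005 0.559
endloop
endfacet
facet normal 0.637 0.423 -0.644
outer loop
vertex -0.96 -3.005 0.559
vertex 0.286 -2.44 2.162
vertex 0.176 -3.638 1.266
endloop
endfacet
facet normal 0.637 0.423 -0.644
outer loop
vertex -0.85 -1.807 1.455
vertex 0.286 -2.44 2.162
vertex -0.96 -3.005 0.559
endloop
endfacet
facet normal -0.461 -0.786 0.411
outer loop
vertex -2.979 -0.309 -0.379
vertex -4.189 0.58 -0.037
vertex -3.836 -0.768 -2.218
endloop
endfacet
facet normal 0.786 -0.577 -0.222
outer loop
vertex -3.291 0.16 -2.703
vertex -2.979 -0.309 -0.379
vertex -3.836 -0.768 -2.218
endloop
endfacet
facet normal -0.461 -0.786 0.411
outer loop
vertex -3.836 -0.768 -2.218
vertex -4.189 0.58 -0.037
vertex -5.046 0.121 -1.876
endloop
endfacet
facet normal -0.412 -0.220 -0.884
outer loop
vertex -5.046 0.121 -1.876
vertex -3.291 0.16 -2.703
vertex -3.836 -0.768 -2.218
endloop
endfacet
facet normal 0.412 0.220 0.884
outer loop
vertex -2.979 -0.309 -0.379
vertex -3.644 1.508 -0.522
vertex -4.189 0.58 -0.037
endloop
endfacet
facet normal 0.786 -0.577 -0.222
outer loop
vertex -2.434 0.619 -0.864
vertex -2.979 -0.309 -0.379
vertex -3.291 0.16 -2.703
endloop
endfacet
facet normal 0.412 0.220 0.884
outer loop
vertex -2.434 0.619 -0.864
vertex -3.644 1.508 -0.522
vertex -2.979 -0.309 -0.379
endloop
endfacet
facet normal -0.786 0.577 0.222
outer loop
vertex -4.189 0.58 -0.037
vertex -3.644 1.508 -0.522
vertex -5.046 0.121 -1.876
endloop
endfacet
facet normal -0.412 -0.220 -0.884
outer loop
vertex -4.501 1.049 -2.361
vertex -3.291 0.16 -2.703
vertex -5.046 0.121 -1.876
endloop
endfacet
facet normal -0.786 0.577 0.222
outer loop
vertex -5.046 0.121 -1.876
vertex -3.644 1.508 -0.522
vertex -4.501 1.049 -2.361
endloop
endfacet
facet normal 0.461 0.786 -0.411
outer loop
vertex -4.501 1.049 -2.361
vertex -2.434 0.619 -0.864
vertex -3.291 0.16 -2.703
endloop
endfacet
facet normal 0.461 0.786 -0.411
outer loop
vertex -3.644 1.508 -0.522
vertex -2.434 0.619 -0.864
vertex -4.501 1.049 -2.361
endloop
endfacet
facet normal -0.983 -0.186 0.007
outer loop
vertex -3.944 4.443 -3.584
vertex -3.733 3.312 -4.048
vertex -3.757 3.483 -2.82
endloop
endfacet
facet normal -0.806 0.265 0.530
outer loop
vertex -3.944 4.443 -3.584
vertex -3.757 3.483 -2.82
vertex -3.235 4.581 -2.575
endloop
endfacet
facet normal -0.496 0.836 0.234
outer loop
vertex -3.944 4.443 -3.584
vertex -3.235 4.581 -2.575
vertex -2.887 5.089 -3.653
endloop
endfacet
facet normal -0.482 0.738 -0.473
outer loop
vertex -3.944 4.443 -3.584
vertex -2.887 5.089 -3.653
vertex -3.195 4.304 -4.563
endloop
endfacet
facet normal -0.782 0.106 -0.614
outer loop
vertex -3.944 4.443 -3.584
vertex -3.195 4.304 -4.563
vertex -3.733 3.312 -4.048
endloop
endfacet
facet normal -0.322 -0.058 0.945
outer loop
vertex -3.235 4.581 -2.575
vertex -3.757 3.483 -2.82
vertex -2.585 3.536 -2.417
endloop
endfacet
facet normal -0.609 -0.787 0.098
outer loop
vertex -3.757 3.483 -2.82
vertex -3.733 3.312 -4.048
vertex -2.893 2.751 -3.327
endloop
endfacet
facet normal -0.286 -0.315 -0.905
outer loop
vertex -3.733 3.312 -4.048
vertex -3.195 4.304 -4.563
vertex -2.545 3.259 -4.405
endloop
endfacet
facet normal 0.201 0.707 -0.678
outer loop
vertex -3.195 4.304 -4.563
vertex -2.887 5.089 -3.653
vertex -2.023 4.357 -4.16
endloop
endfacet
facet normal 0.179 0.867 0.466
outer loop
vertex -2.887 5.089 -3.653
vertex -3.235 4.581 -2.575
vertex -2.047 4.528 -2.932
endloop
endfacet
facet normal 0.482 -0.738 0.473
outer loop
vertex -1.836 3.397 -3.396
vertex -2.585 3.536 -2.417
vertex -2.893 2.751 -3.327
endloop
endfacet
facet normal 0.496 -0.836 -0.234
outer loop
vertex -1.836 3.397 -3.396
vertex -2.893 2.751 -3.327
vertex -2.545 3.259 -4.405
endloop
endfacet
facet normal 0.806 -0.265 -0.530
outer loop
vertex -1.836 3.397 -3.396
vertex -2.545 3.259 -4.405
vertex -2.023 4.357 -4.16
endloop
endfacet
facet normal 0.983 0.186 -0.007
outer loop
vertex -1.836 3.397 -3.396
vertex -2.023 4.357 -4.16
vertex -2.047 4.528 -2.932
endloop
endfacet
facet normal 0.782 -0.106 0.614
outer loop
vertex -1.836 3.397 -3.396
vertex -2.047 4.528 -2.932
vertex -2.585 3.536 -2.417
endloop
endfacet
facet normal -0.201 -0.707 0.678
outer loop
vertex -2.893 2.751 -3.327
vertex -2.585 3.536 -2.417
vertex -3.757 3.483 -2.82
endloop
endfacet
facet normal -0.179 -0.867 -0.466
outer loop
vertex -2.545 3.259 -4.405
vertex -2.893 2.751 -3.327
vertex -3.733 3.312 -4.048
endloop
endfacet
facet normal 0.322 0.058 -0.945
outer loop
vertex -2.023 4.357 -4.16
vertex -2.545 3.259 -4.405
vertex -3.195 4.304 -4.563
endloop
endfacet
facet normal 0.609 0.787 -0.098
outer loop
vertex -2.047 4.528 -2.932
vertex -2.023 4.357 -4.16
vertex -2.887 5.089 -3.653
endloop
endfacet
facet normal 0.286 0.315 0.905
outer loop
vertex -2.585 3.536 -2.417
vertex -2.047 4.528 -2.932
vertex -3.235 4.581 -2.575
endloop
endfacet

endsolid


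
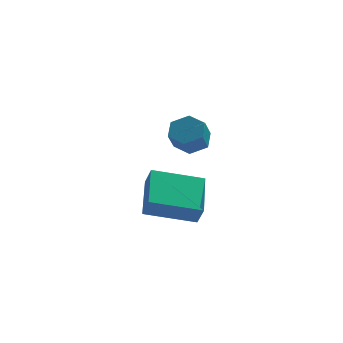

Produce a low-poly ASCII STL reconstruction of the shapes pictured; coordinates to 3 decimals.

solid 
facet normal -0.281 0.419 -0.864
outer loop
vertex -3.017 2.653 -1.382
vertex -1.002 2.931 -1.903
vertex -2.997 0.874 -2.251
endloop
endfacet
facet normal -0.959 -0.132 0.249
outer loop
vertex -2.738 0.489 -1.457
vertex -3.017 2.653 -1.382
vertex -2.997 0.874 -2.251
endloop
endfacet
facet normal -0.281 0.419 -0.863
outer loop
vertex -2.997 0.874 -2.251
vertex -1.002 2.931 -1.903
vertex -0.982 1.152 -2.773
endloop
endfacet
facet normal 0.010 -0.898 -0.439
outer loop
vertex -0.982 1.152 -2.773
vertex -2.738 0.489 -1.457
vertex -2.997 0.874 -2.251
endloop
endfacet
facet normal -0.010 0.898 0.439
outer loop
vertex -3.017 2.653 -1.382
vertex -0.743 2.546 -1.109
vertex -1.002 2.931 -1.903
endloop
endfacet
facet normal -0.960 -0.132 0.249
outer loop
vertex -2.758 2.268 -0.587
vertex -3.017 2.653 -1.382
vertex -2.738 0.489 -1.457
endloop
endfacet
facet normal -0.010 0.899 0.439
outer loop
vertex -2.758 2.268 -0.587
vertex -0.743 2.546 -1.109
vertex -3.017 2.653 -1.382
endloop
endfacet
facet normal 0.959 0.132 -0.249
outer loop
vertex -1.002 2.931 -1.903
vertex -0.743 2.546 -1.109
vertex -0.982 1.152 -2.773
endloop
endfacet
facet normal 0.011 -0.899 -0.439
outer loop
vertex -0.723 0.767 -1.978
vertex -2.738 0.489 -1.457
vertex -0.982 1.152 -2.773
endloop
endfacet
facet normal 0.960 0.132 -0.249
outer loop
vertex -0.982 1.152 -2.773
vertex -0.743 2.546 -1.109
vertex -0.723 0.767 -1.978
endloop
endfacet
facet normal 0.281 -0.419 0.863
outer loop
vertex -0.723 0.767 -1.978
vertex -2.758 2.268 -0.587
vertex -2.738 0.489 -1.457
endloop
endfacet
facet normal 0.281 -0.419 0.863
outer loop
vertex -0.743 2.546 -1.109
vertex -2.758 2.268 -0.587
vertex -0.723 0.767 -1.978
endloop
endfacet
facet normal 0.170 0.642 -0.748
outer loop
vertex -0.468 -0.203 2.38
vertex -1.115 -0.356 2.102
vertex -1.045 0.18 2.578
endloop
endfacet
facet normal 0.574 0.553 0.604
outer loop
vertex -0.468 -0.203 2.38
vertex -1.045 0.18 2.578
vertex -0.639 -0.851 3.136
endloop
endfacet
facet normal 0.573 0.553 0.604
outer loop
vertex -0.639 -0.851 3.136
vertex -1.045 0.18 2.578
vertex -1.216 -0.468 3.333
endloop
endfacet
facet normal -0.170 -0.641 0.748
outer loop
vertex -0.639 -0.851 3.136
vertex -1.216 -0.468 3.333
vertex -1.285 -1.004 2.858
endloop
endfacet
facet normal 0.170 0.642 -0.748
outer loop
vertex -1.045 0.18 2.578
vertex -1.115 -0.356 2.102
vertex -1.691 0.027 2.3
endloop
endfacet
facet normal -0.407 0.737 0.540
outer loop
vertex -1.045 0.18 2.578
vertex -1.691 0.027 2.3
vertex -1.216 -0.468 3.333
endloop
endfacet
facet normal -0.406 0.737 0.540
outer loop
vertex -1.216 -0.468 3.333
vertex -1.691 0.027 2.3
vertex -1.862 -0.621 3.056
endloop
endfacet
facet normal -0.169 -0.641 0.748
outer loop
vertex -1.216 -0.468 3.333
vertex -1.862 -0.621 3.056
vertex -1.285 -1.004 2.858
endloop
endfacet
facet normal 0.170 0.642 -0.748
outer loop
vertex -1.691 0.027 2.3
vertex -1.115 -0.356 2.102
vertex -1.761 -0.509 1.824
endloop
endfacet
facet normal -0.981 0.185 -0.064
outer loop
vertex -1.691 0.027 2.3
vertex -1.761 -0.509 1.824
vertex -1.862 -0.621 3.056
endloop
endfacet
facet normal -0.981 0.185 -0.064
outer loop
vertex -1.862 -0.621 3.056
vertex -1.761 -0.509 1.824
vertex -1.932 -1.157 2.58
endloop
endfacet
facet normal -0.170 -0.642 0.748
outer loop
vertex -1.862 -0.621 3.056
vertex -1.932 -1.157 2.58
vertex -1.285 -1.004 2.858
endloop
endfacet
facet normal 0.170 0.641 -0.748
outer loop
vertex -1.761 -0.509 1.824
vertex -1.115 -0.356 2.102
vertex -1.184 -0.892 1.627
endloop
endfacet
facet normal -0.574 -0.553 -0.604
outer loop
vertex -1.761 -0.509 1.824
vertex -1.184 -0.892 1.627
vertex -1.932 -1.157 2.58
endloop
endfacet
facet normal -0.574 -0.553 -0.604
outer loop
vertex -1.932 -1.157 2.58
vertex -1.184 -0.892 1.627
vertex -1.355 -1.54 2.382
endloop
endfacet
facet normal -0.170 -0.642 0.748
outer loop
vertex -1.932 -1.157 2.58
vertex -1.355 -1.54 2.382
vertex -1.285 -1.004 2.858
endloop
endfacet
facet normal 0.169 0.641 -0.748
outer loop
vertex -1.184 -0.892 1.627
vertex -1.115 -0.356 2.102
vertex -0.538 -0.739 1.904
endloop
endfacet
facet normal 0.406 -0.737 -0.540
outer loop
vertex -1.184 -0.892 1.627
vertex -0.538 -0.739 1.904
vertex -1.355 -1.54 2.382
endloop
endfacet
facet normal 0.407 -0.737 -0.540
outer loop
vertex -1.355 -1.54 2.382
vertex -0.538 -0.739 1.904
vertex -0.709 -1.387 2.66
endloop
endfacet
facet normal -0.170 -0.642 0.748
outer loop
vertex -1.355 -1.54 2.382
vertex -0.709 -1.387 2.66
vertex -1.285 -1.004 2.858
endloop
endfacet
facet normal 0.170 0.642 -0.748
outer loop
vertex -0.538 -0.739 1.904
vertex -1.115 -0.356 2.102
vertex -0.468 -0.203 2.38
endloop
endfacet
facet normal 0.981 -0.185 0.064
outer loop
vertex -0.538 -0.739 1.904
vertex -0.468 -0.203 2.38
vertex -0.709 -1.387 2.66
endloop
endfacet
facet normal 0.981 -0.185 0.064
outer loop
vertex -0.709 -1.387 2.66
vertex -0.468 -0.203 2.38
vertex -0.639 -0.851 3.136
endloop
endfacet
facet normal -0.170 -0.642 0.748
outer loop
vertex -0.709 -1.387 2.66
vertex -0.639 -0.851 3.136
vertex -1.285 -1.004 2.858
endloop
endfacet

endsolid


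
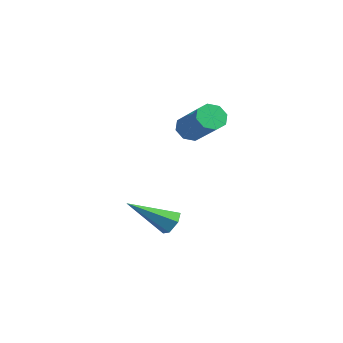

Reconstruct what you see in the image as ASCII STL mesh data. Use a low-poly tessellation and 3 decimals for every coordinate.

solid 
facet normal -0.791 0.141 -0.595
outer loop
vertex 2.976 0.176 1.827
vertex 2.628 0.259 2.309
vertex 2.957 0.617 1.957
endloop
endfacet
facet normal 0.610 0.248 -0.752
outer loop
vertex 2.976 0.176 1.827
vertex 2.957 0.617 1.957
vertex 4.44 -0.082 2.929
endloop
endfacet
facet normal 0.610 0.248 -0.753
outer loop
vertex 4.44 -0.082 2.929
vertex 2.957 0.617 1.957
vertex 4.42 0.359 3.058
endloop
endfacet
facet normal 0.792 -0.138 0.595
outer loop
vertex 4.44 -0.082 2.929
vertex 4.42 0.359 3.058
vertex 4.092 0.001 3.411
endloop
endfacet
facet normal -0.790 0.140 -0.596
outer loop
vertex 2.957 0.617 1.957
vertex 2.628 0.259 2.309
vertex 2.745 0.847 2.292
endloop
endfacet
facet normal 0.401 0.854 -0.333
outer loop
vertex 2.957 0.617 1.957
vertex 2.745 0.847 2.292
vertex 4.42 0.359 3.058
endloop
endfacet
facet normal 0.401 0.854 -0.332
outer loop
vertex 4.42 0.359 3.058
vertex 2.745 0.847 2.292
vertex 4.208 0.589 3.394
endloop
endfacet
facet normal 0.792 -0.139 0.595
outer loop
vertex 4.42 0.359 3.058
vertex 4.208 0.589 3.394
vertex 4.092 0.001 3.411
endloop
endfacet
facet normal -0.791 0.140 -0.596
outer loop
vertex 2.745 0.847 2.292
vertex 2.628 0.259 2.309
vertex 2.464 0.733 2.638
endloop
endfacet
facet normal -0.043 0.959 0.281
outer loop
vertex 2.745 0.847 2.292
vertex 2.464 0.733 2.638
vertex 4.208 0.589 3.394
endloop
endfacet
facet normal -0.043 0.959 0.281
outer loop
vertex 4.208 0.589 3.394
vertex 2.464 0.733 2.638
vertex 3.928 0.475 3.74
endloop
endfacet
facet normal 0.792 -0.139 0.595
outer loop
vertex 4.208 0.589 3.394
vertex 3.928 0.475 3.74
vertex 4.092 0.001 3.411
endloop
endfacet
facet normal -0.791 0.139 -0.595
outer loop
vertex 2.464 0.733 2.638
vertex 2.628 0.259 2.309
vertex 2.28 0.342 2.791
endloop
endfacet
facet normal -0.461 0.503 0.731
outer loop
vertex 2.464 0.733 2.638
vertex 2.28 0.342 2.791
vertex 3.928 0.475 3.74
endloop
endfacet
facet normal -0.461 0.503 0.731
outer loop
vertex 3.928 0.475 3.74
vertex 2.28 0.342 2.791
vertex 3.744 0.084 3.893
endloop
endfacet
facet normal 0.791 -0.139 0.595
outer loop
vertex 3.928 0.475 3.74
vertex 3.744 0.084 3.893
vertex 4.092 0.001 3.411
endloop
endfacet
facet normal -0.792 0.138 -0.595
outer loop
vertex 2.28 0.342 2.791
vertex 2.628 0.259 2.309
vertex 2.3 -0.099 2.662
endloop
endfacet
facet normal -0.610 -0.248 0.753
outer loop
vertex 2.28 0.342 2.791
vertex 2.3 -0.099 2.662
vertex 3.744 0.084 3.893
endloop
endfacet
facet normal -0.610 -0.248 0.753
outer loop
vertex 3.744 0.084 3.893
vertex 2.3 -0.099 2.662
vertex 3.763 -0.357 3.763
endloop
endfacet
facet normal 0.791 -0.141 0.595
outer loop
vertex 3.744 0.084 3.893
vertex 3.763 -0.357 3.763
vertex 4.092 0.001 3.411
endloop
endfacet
facet normal -0.792 0.139 -0.595
outer loop
vertex 2.3 -0.099 2.662
vertex 2.628 0.259 2.309
vertex 2.512 -0.329 2.326
endloop
endfacet
facet normal -0.400 -0.854 0.332
outer loop
vertex 2.3 -0.099 2.662
vertex 2.512 -0.329 2.326
vertex 3.763 -0.357 3.763
endloop
endfacet
facet normal -0.401 -0.854 0.332
outer loop
vertex 3.763 -0.357 3.763
vertex 2.512 -0.329 2.326
vertex 3.975 -0.587 3.428
endloop
endfacet
facet normal 0.790 -0.140 0.596
outer loop
vertex 3.763 -0.357 3.763
vertex 3.975 -0.587 3.428
vertex 4.092 0.001 3.411
endloop
endfacet
facet normal -0.792 0.139 -0.595
outer loop
vertex 2.512 -0.329 2.326
vertex 2.628 0.259 2.309
vertex 2.792 -0.215 1.98
endloop
endfacet
facet normal 0.043 -0.959 -0.281
outer loop
vertex 2.512 -0.329 2.326
vertex 2.792 -0.215 1.98
vertex 3.975 -0.587 3.428
endloop
endfacet
facet normal 0.043 -0.959 -0.281
outer loop
vertex 3.975 -0.587 3.428
vertex 2.792 -0.215 1.98
vertex 4.256 -0.473 3.082
endloop
endfacet
facet normal 0.791 -0.140 0.596
outer loop
vertex 3.975 -0.587 3.428
vertex 4.256 -0.473 3.082
vertex 4.092 0.001 3.411
endloop
endfacet
facet normal -0.791 0.139 -0.595
outer loop
vertex 2.792 -0.215 1.98
vertex 2.628 0.259 2.309
vertex 2.976 0.176 1.827
endloop
endfacet
facet normal 0.461 -0.503 -0.731
outer loop
vertex 2.792 -0.215 1.98
vertex 2.976 0.176 1.827
vertex 4.256 -0.473 3.082
endloop
endfacet
facet normal 0.461 -0.503 -0.731
outer loop
vertex 4.256 -0.473 3.082
vertex 2.976 0.176 1.827
vertex 4.44 -0.082 2.929
endloop
endfacet
facet normal 0.791 -0.139 0.595
outer loop
vertex 4.256 -0.473 3.082
vertex 4.44 -0.082 2.929
vertex 4.092 0.001 3.411
endloop
endfacet
facet normal 0.452 0.697 -0.556
outer loop
vertex 4.253 -1.579 -1.162
vertex 3.782 -1.487 -1.43
vertex 3.9 -1.201 -0.975
endloop
endfacet
facet normal 0.489 0.025 0.872
outer loop
vertex 4.253 -1.579 -1.162
vertex 3.9 -1.201 -0.975
vertex 2.938 -2.793 -0.39
endloop
endfacet
facet normal 0.450 0.699 -0.556
outer loop
vertex 3.9 -1.201 -0.975
vertex 3.782 -1.487 -1.43
vertex 3.428 -1.11 -1.243
endloop
endfacet
facet normal -0.352 0.503 0.790
outer loop
vertex 3.9 -1.201 -0.975
vertex 3.428 -1.11 -1.243
vertex 2.938 -2.793 -0.39
endloop
endfacet
facet normal 0.450 0.698 -0.557
outer loop
vertex 3.428 -1.11 -1.243
vertex 3.782 -1.487 -1.43
vertex 3.31 -1.396 -1.697
endloop
endfacet
facet normal -0.951 0.305 0.055
outer loop
vertex 3.428 -1.11 -1.243
vertex 3.31 -1.396 -1.697
vertex 2.938 -2.793 -0.39
endloop
endfacet
facet normal 0.450 0.699 -0.557
outer loop
vertex 3.31 -1.396 -1.697
vertex 3.782 -1.487 -1.43
vertex 3.663 -1.773 -1.885
endloop
endfacet
facet normal -0.712 -0.369 -0.597
outer loop
vertex 3.31 -1.396 -1.697
vertex 3.663 -1.773 -1.885
vertex 2.938 -2.793 -0.39
endloop
endfacet
facet normal 0.452 0.697 -0.556
outer loop
vertex 3.663 -1.773 -1.885
vertex 3.782 -1.487 -1.43
vertex 4.135 -1.865 -1.617
endloop
endfacet
facet normal 0.128 -0.847 -0.516
outer loop
vertex 3.663 -1.773 -1.885
vertex 4.135 -1.865 -1.617
vertex 2.938 -2.793 -0.39
endloop
endfacet
facet normal 0.452 0.697 -0.556
outer loop
vertex 4.135 -1.865 -1.617
vertex 3.782 -1.487 -1.43
vertex 4.253 -1.579 -1.162
endloop
endfacet
facet normal 0.728 -0.649 0.219
outer loop
vertex 4.135 -1.865 -1.617
vertex 4.253 -1.579 -1.162
vertex 2.938 -2.793 -0.39
endloop
endfacet

endsolid


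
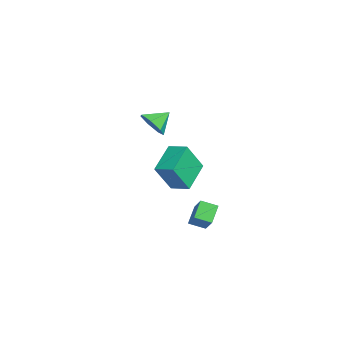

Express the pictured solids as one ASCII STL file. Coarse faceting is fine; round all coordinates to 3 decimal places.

solid 
facet normal -0.708 -0.054 -0.704
outer loop
vertex -2.219 1.782 -3.827
vertex -2.929 2.304 -3.152
vertex -1.957 2.557 -4.15
endloop
endfacet
facet normal 0.640 -0.470 -0.608
outer loop
vertex -1.171 2.616 -3.368
vertex -2.219 1.782 -3.827
vertex -1.957 2.557 -4.15
endloop
endfacet
facet normal -0.708 -0.054 -0.704
outer loop
vertex -1.957 2.557 -4.15
vertex -2.929 2.304 -3.152
vertex -2.667 3.079 -3.475
endloop
endfacet
facet normal 0.299 0.881 -0.367
outer loop
vertex -2.667 3.079 -3.475
vertex -1.171 2.616 -3.368
vertex -1.957 2.557 -4.15
endloop
endfacet
facet normal -0.299 -0.881 0.367
outer loop
vertex -2.219 1.782 -3.827
vertex -2.143 2.363 -2.37
vertex -2.929 2.304 -3.152
endloop
endfacet
facet normal 0.640 -0.470 -0.608
outer loop
vertex -1.433 1.841 -3.045
vertex -2.219 1.782 -3.827
vertex -1.171 2.616 -3.368
endloop
endfacet
facet normal -0.299 -0.881 0.367
outer loop
vertex -1.433 1.841 -3.045
vertex -2.143 2.363 -2.37
vertex -2.219 1.782 -3.827
endloop
endfacet
facet normal -0.640 0.470 0.608
outer loop
vertex -2.929 2.304 -3.152
vertex -2.143 2.363 -2.37
vertex -2.667 3.079 -3.475
endloop
endfacet
facet normal 0.299 0.881 -0.367
outer loop
vertex -1.881 3.138 -2.693
vertex -1.171 2.616 -3.368
vertex -2.667 3.079 -3.475
endloop
endfacet
facet normal -0.640 0.470 0.608
outer loop
vertex -2.667 3.079 -3.475
vertex -2.143 2.363 -2.37
vertex -1.881 3.138 -2.693
endloop
endfacet
facet normal 0.708 0.054 0.704
outer loop
vertex -1.881 3.138 -2.693
vertex -1.433 1.841 -3.045
vertex -1.171 2.616 -3.368
endloop
endfacet
facet normal 0.708 0.054 0.704
outer loop
vertex -2.143 2.363 -2.37
vertex -1.433 1.841 -3.045
vertex -1.881 3.138 -2.693
endloop
endfacet
facet normal 0.176 -0.818 -0.548
outer loop
vertex -1.628 0.454 2.364
vertex -2.015 0.009 2.904
vertex -2.31 0.378 2.258
endloop
endfacet
facet normal -0.044 0.924 -0.379
outer loop
vertex -1.628 0.454 2.364
vertex -2.31 0.378 2.258
vertex -2.205 0.891 3.496
endloop
endfacet
facet normal 0.177 -0.817 -0.548
outer loop
vertex -2.31 0.378 2.258
vertex -2.015 0.009 2.904
vertex -2.769 0.023 2.639
endloop
endfacet
facet normal -0.704 0.675 -0.220
outer loop
vertex -2.31 0.378 2.258
vertex -2.769 0.023 2.639
vertex -2.205 0.891 3.496
endloop
endfacet
facet normal 0.177 -0.818 -0.548
outer loop
vertex -2.769 0.023 2.639
vertex -2.015 0.009 2.904
vertex -2.661 -0.342 3.219
endloop
endfacet
facet normal -0.906 0.260 0.333
outer loop
vertex -2.769 0.023 2.639
vertex -2.661 -0.342 3.219
vertex -2.205 0.891 3.496
endloop
endfacet
facet normal 0.176 -0.817 -0.549
outer loop
vertex -2.661 -0.342 3.219
vertex -2.015 0.009 2.904
vertex -2.066 -0.444 3.562
endloop
endfacet
facet normal -0.501 -0.009 0.866
outer loop
vertex -2.661 -0.342 3.219
vertex -2.066 -0.444 3.562
vertex -2.205 0.891 3.496
endloop
endfacet
facet normal 0.177 -0.817 -0.549
outer loop
vertex -2.066 -0.444 3.562
vertex -2.015 0.009 2.904
vertex -1.432 -0.204 3.409
endloop
endfacet
facet normal 0.209 0.070 0.975
outer loop
vertex -2.066 -0.444 3.562
vertex -1.432 -0.204 3.409
vertex -2.205 0.891 3.496
endloop
endfacet
facet normal 0.176 -0.818 -0.548
outer loop
vertex -1.432 -0.204 3.409
vertex -2.015 0.009 2.904
vertex -1.237 0.195 2.876
endloop
endfacet
facet normal 0.687 0.439 0.580
outer loop
vertex -1.432 -0.204 3.409
vertex -1.237 0.195 2.876
vertex -2.205 0.891 3.496
endloop
endfacet
facet normal 0.176 -0.818 -0.548
outer loop
vertex -1.237 0.195 2.876
vertex -2.015 0.009 2.904
vertex -1.628 0.454 2.364
endloop
endfacet
facet normal 0.574 0.819 -0.024
outer loop
vertex -1.237 0.195 2.876
vertex -1.628 0.454 2.364
vertex -2.205 0.891 3.496
endloop
endfacet
facet normal -0.728 -0.651 -0.214
outer loop
vertex -2.781 0.329 -0.335
vertex -3.927 1.334 0.504
vertex -3.123 1.215 -1.864
endloop
endfacet
facet normal 0.658 -0.578 -0.482
outer loop
vertex -2.373 1.886 -1.644
vertex -2.781 0.329 -0.335
vertex -3.123 1.215 -1.864
endloop
endfacet
facet normal -0.728 -0.651 -0.214
outer loop
vertex -3.123 1.215 -1.864
vertex -3.927 1.334 0.504
vertex -4.269 2.22 -1.026
endloop
endfacet
facet normal -0.190 0.491 -0.850
outer loop
vertex -4.269 2.22 -1.026
vertex -2.373 1.886 -1.644
vertex -3.123 1.215 -1.864
endloop
endfacet
facet normal 0.191 -0.492 0.850
outer loop
vertex -2.781 0.329 -0.335
vertex -3.177 2.005 0.724
vertex -3.927 1.334 0.504
endloop
endfacet
facet normal 0.659 -0.578 -0.482
outer loop
vertex -2.031 1.0 -0.114
vertex -2.781 0.329 -0.335
vertex -2.373 1.886 -1.644
endloop
endfacet
facet normal 0.190 -0.492 0.850
outer loop
vertex -2.031 1.0 -0.114
vertex -3.177 2.005 0.724
vertex -2.781 0.329 -0.335
endloop
endfacet
facet normal -0.659 0.578 0.482
outer loop
vertex -3.927 1.334 0.504
vertex -3.177 2.005 0.724
vertex -4.269 2.22 -1.026
endloop
endfacet
facet normal -0.190 0.492 -0.849
outer loop
vertex -3.519 2.891 -0.805
vertex -2.373 1.886 -1.644
vertex -4.269 2.22 -1.026
endloop
endfacet
facet normal -0.659 0.578 0.482
outer loop
vertex -4.269 2.22 -1.026
vertex -3.177 2.005 0.724
vertex -3.519 2.891 -0.805
endloop
endfacet
facet normal 0.728 0.651 0.214
outer loop
vertex -3.519 2.891 -0.805
vertex -2.031 1.0 -0.114
vertex -2.373 1.886 -1.644
endloop
endfacet
facet normal 0.728 0.651 0.215
outer loop
vertex -3.177 2.005 0.724
vertex -2.031 1.0 -0.114
vertex -3.519 2.891 -0.805
endloop
endfacet

endsolid
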